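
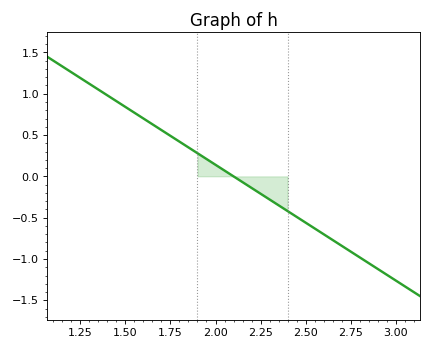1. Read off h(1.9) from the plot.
0.28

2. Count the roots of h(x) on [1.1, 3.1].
1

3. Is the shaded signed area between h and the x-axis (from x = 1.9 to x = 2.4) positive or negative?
negative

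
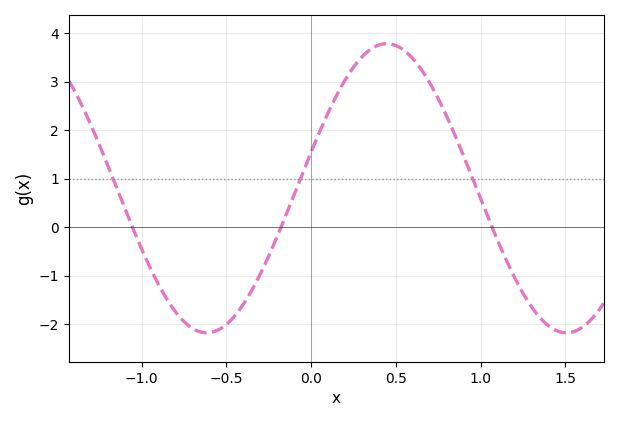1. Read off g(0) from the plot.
1.54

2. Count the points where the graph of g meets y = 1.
3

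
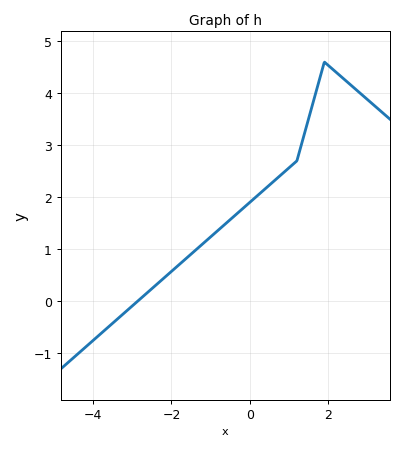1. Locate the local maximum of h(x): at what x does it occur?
1.9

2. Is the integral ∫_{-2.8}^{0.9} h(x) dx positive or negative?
positive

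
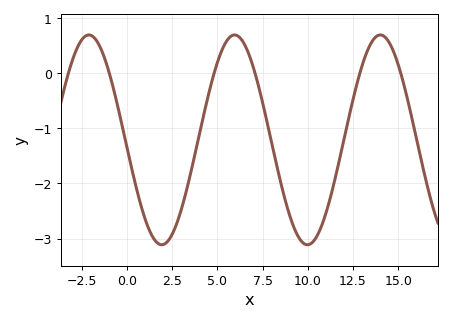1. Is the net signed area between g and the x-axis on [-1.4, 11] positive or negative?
negative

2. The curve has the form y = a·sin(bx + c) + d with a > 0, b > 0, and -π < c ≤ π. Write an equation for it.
y = 1.9sin(0.78x - 3.07) - 1.21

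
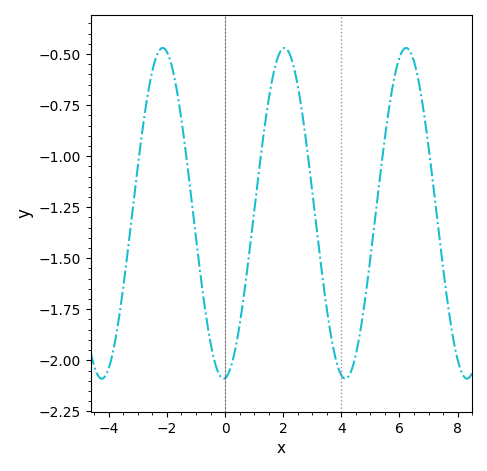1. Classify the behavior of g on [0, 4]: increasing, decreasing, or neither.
neither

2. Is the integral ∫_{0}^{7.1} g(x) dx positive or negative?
negative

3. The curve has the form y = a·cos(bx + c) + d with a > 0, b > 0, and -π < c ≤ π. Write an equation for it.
y = 0.81cos(1.5x - 3.06) - 1.28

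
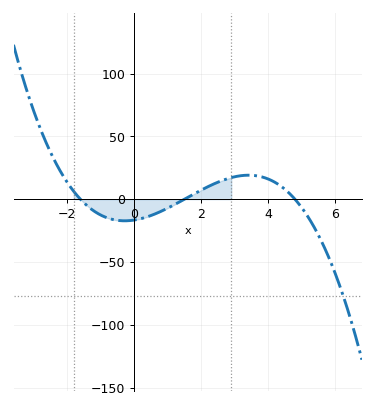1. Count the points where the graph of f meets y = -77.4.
1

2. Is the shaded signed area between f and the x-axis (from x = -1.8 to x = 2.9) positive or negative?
negative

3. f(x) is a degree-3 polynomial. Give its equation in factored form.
y = -1.44(x + 1.6)(x - 1.5)(x - 4.8)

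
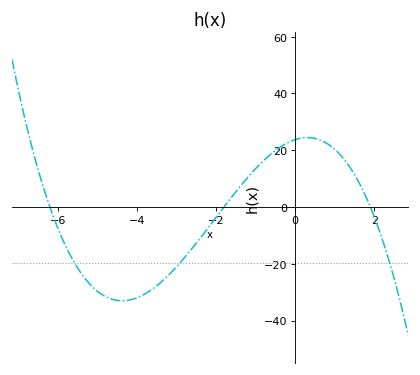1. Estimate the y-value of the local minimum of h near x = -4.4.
-34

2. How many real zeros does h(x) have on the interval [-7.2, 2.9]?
3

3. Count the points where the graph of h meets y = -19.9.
3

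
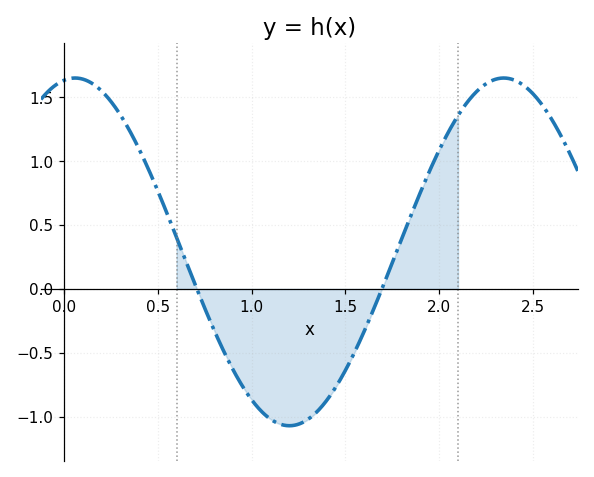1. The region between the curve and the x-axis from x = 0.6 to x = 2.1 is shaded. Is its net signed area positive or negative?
negative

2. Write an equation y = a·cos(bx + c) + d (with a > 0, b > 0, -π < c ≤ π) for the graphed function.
y = 1.36cos(2.75x - 0.162) + 0.29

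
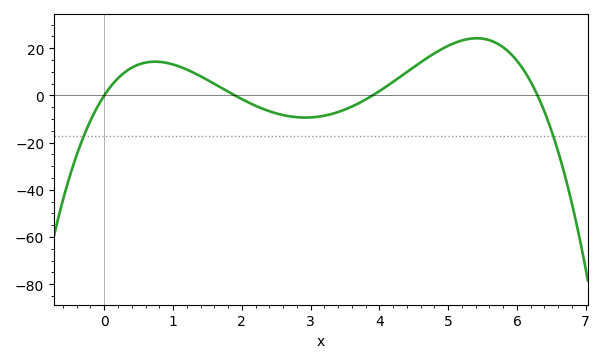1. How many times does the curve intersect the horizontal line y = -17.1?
2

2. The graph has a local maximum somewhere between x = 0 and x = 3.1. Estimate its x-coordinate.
0.8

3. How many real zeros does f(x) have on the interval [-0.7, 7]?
4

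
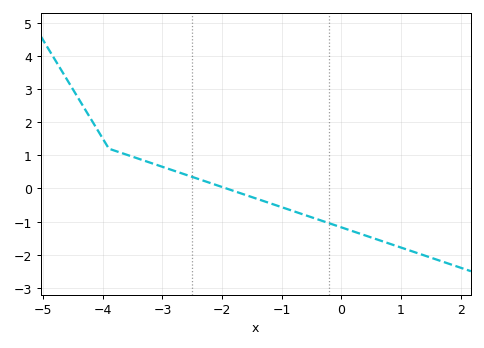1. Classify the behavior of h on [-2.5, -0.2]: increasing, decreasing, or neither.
decreasing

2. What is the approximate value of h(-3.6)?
1.02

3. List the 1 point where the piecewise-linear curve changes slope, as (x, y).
(-3.9, 1.2)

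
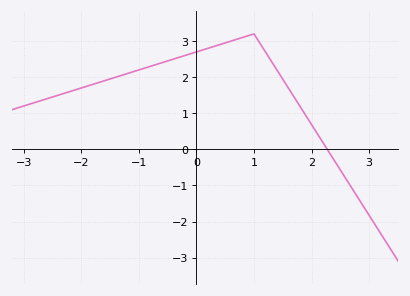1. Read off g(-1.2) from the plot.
2.1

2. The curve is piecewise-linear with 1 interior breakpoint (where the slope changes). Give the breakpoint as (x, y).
(1, 3.2)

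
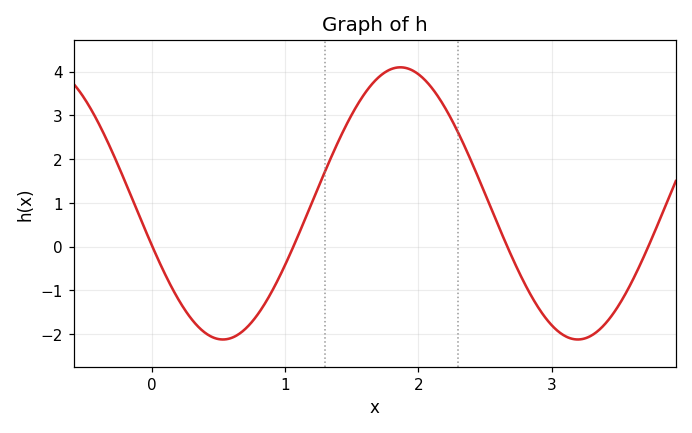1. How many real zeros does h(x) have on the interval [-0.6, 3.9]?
4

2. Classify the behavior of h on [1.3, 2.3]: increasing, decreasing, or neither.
neither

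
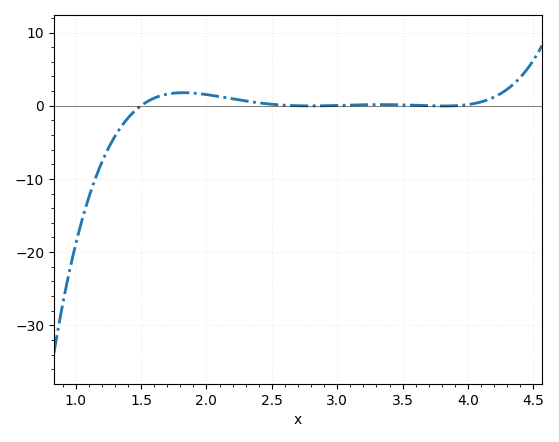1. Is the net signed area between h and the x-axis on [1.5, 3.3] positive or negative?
positive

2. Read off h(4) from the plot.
0.161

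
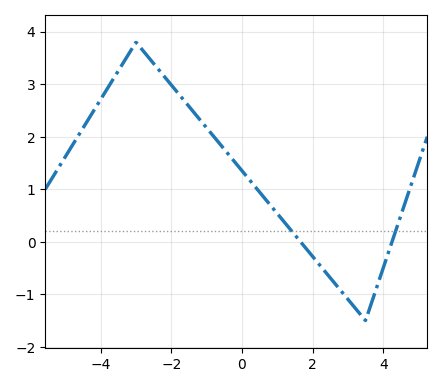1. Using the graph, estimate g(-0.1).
1.44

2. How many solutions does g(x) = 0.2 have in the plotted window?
2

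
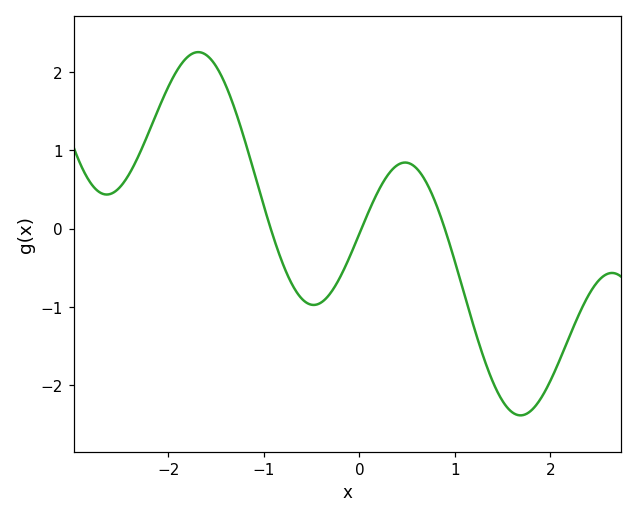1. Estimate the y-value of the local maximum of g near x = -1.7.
2.25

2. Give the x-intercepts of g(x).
-0.928, 0.022, 0.894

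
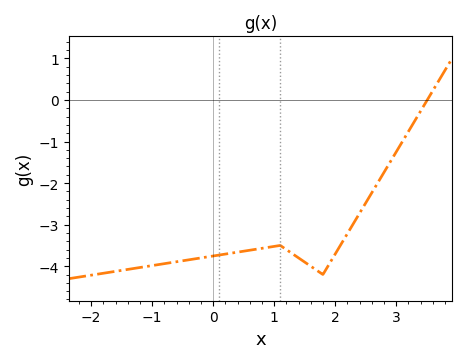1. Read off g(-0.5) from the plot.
-3.9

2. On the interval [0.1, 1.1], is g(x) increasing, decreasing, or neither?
increasing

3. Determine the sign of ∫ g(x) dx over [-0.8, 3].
negative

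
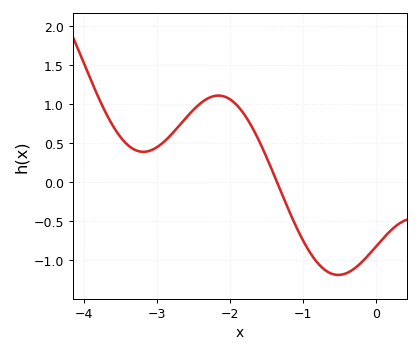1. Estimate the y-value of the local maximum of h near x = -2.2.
1.11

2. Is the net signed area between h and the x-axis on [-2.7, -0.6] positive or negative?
positive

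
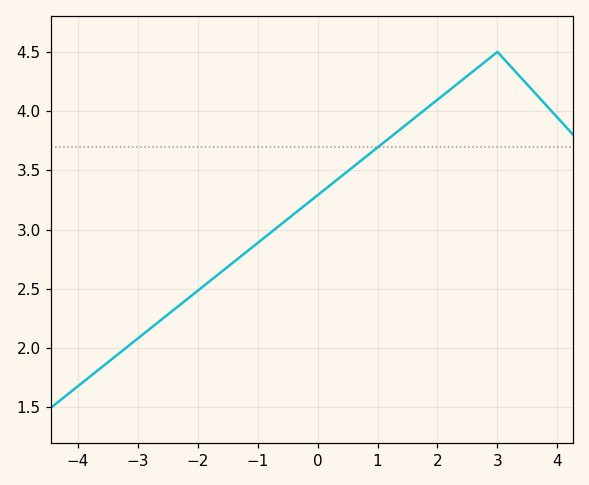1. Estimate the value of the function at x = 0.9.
3.65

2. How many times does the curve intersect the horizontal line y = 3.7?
1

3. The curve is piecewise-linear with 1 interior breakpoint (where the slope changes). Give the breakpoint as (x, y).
(3, 4.5)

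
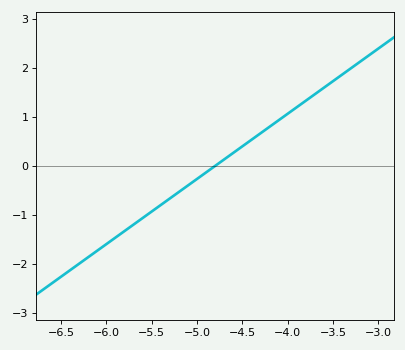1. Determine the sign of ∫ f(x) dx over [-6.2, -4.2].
negative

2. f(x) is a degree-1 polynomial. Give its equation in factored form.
y = 1.33(x + 4.8)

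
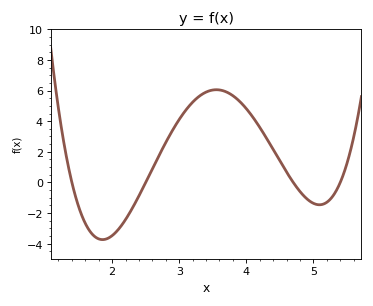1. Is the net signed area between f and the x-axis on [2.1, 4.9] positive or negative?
positive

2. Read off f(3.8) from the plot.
5.6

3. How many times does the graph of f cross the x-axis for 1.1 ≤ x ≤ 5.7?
4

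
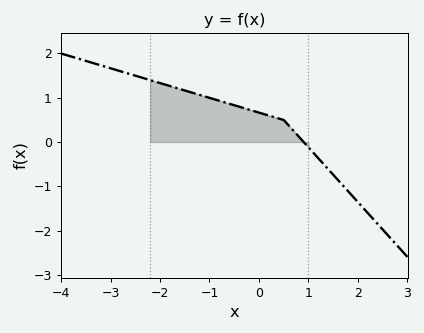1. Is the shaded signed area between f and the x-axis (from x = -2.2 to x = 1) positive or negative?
positive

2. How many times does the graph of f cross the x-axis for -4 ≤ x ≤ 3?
1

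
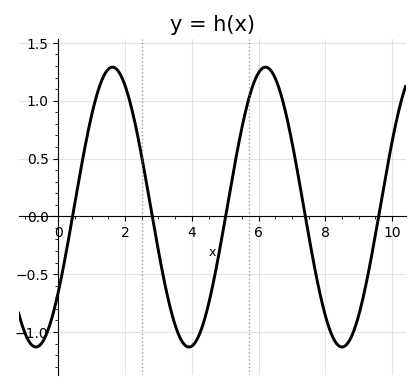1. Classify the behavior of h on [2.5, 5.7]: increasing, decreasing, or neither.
neither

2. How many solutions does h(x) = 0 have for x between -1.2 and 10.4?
5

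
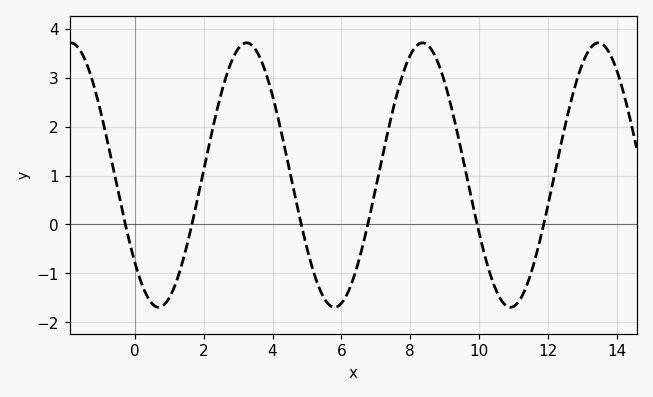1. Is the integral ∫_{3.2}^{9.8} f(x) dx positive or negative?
positive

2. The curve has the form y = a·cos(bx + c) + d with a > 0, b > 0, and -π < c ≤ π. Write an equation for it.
y = 2.7cos(1.2x + 2.3) + 1.01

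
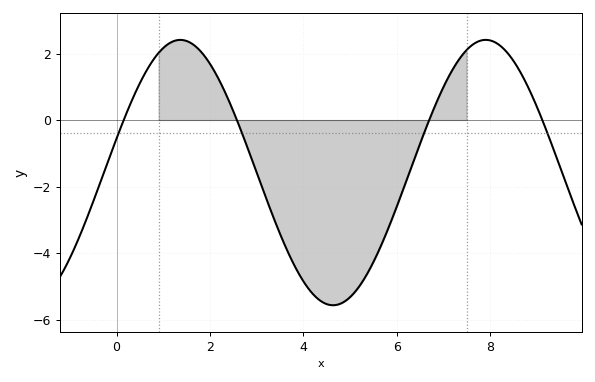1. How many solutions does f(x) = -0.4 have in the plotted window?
4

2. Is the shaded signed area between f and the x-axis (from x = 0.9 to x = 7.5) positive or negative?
negative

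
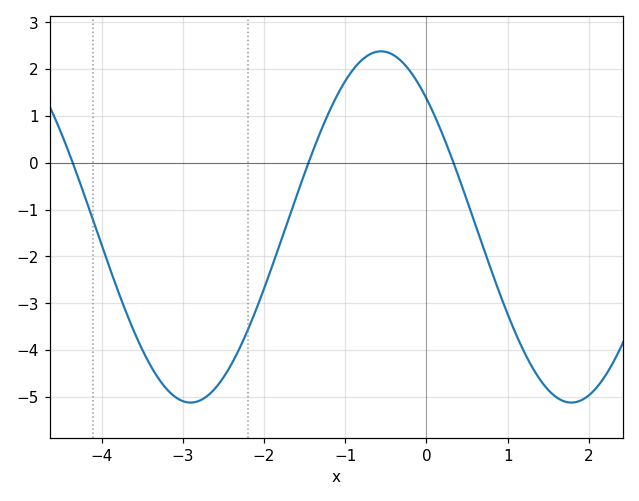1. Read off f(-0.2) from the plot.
1.95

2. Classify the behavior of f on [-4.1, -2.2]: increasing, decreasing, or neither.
neither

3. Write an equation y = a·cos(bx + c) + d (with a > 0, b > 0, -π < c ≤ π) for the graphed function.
y = 3.75cos(1.34x + 0.75) - 1.37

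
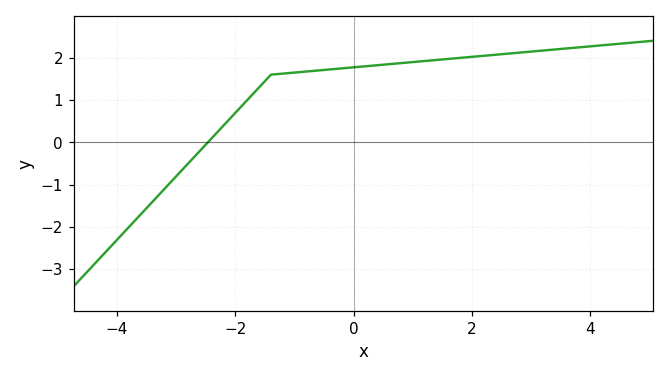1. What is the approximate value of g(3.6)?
2.2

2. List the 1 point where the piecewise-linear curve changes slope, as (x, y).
(-1.4, 1.6)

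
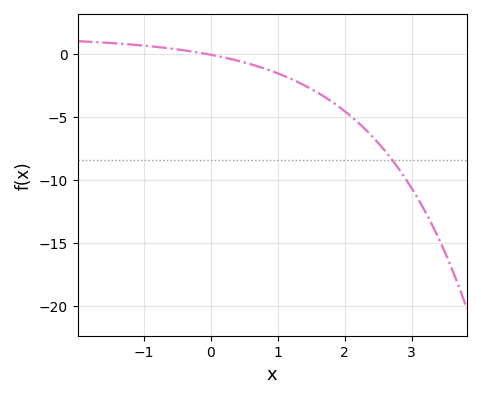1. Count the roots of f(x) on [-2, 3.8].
1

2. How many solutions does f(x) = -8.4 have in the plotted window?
1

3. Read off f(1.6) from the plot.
-3.09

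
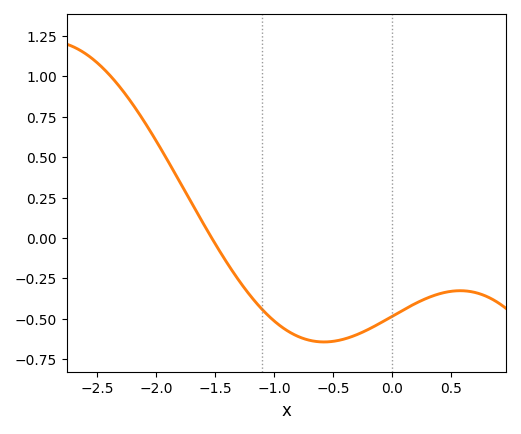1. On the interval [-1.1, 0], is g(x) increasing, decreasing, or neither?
neither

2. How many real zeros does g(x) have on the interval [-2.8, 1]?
1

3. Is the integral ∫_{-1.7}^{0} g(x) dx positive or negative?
negative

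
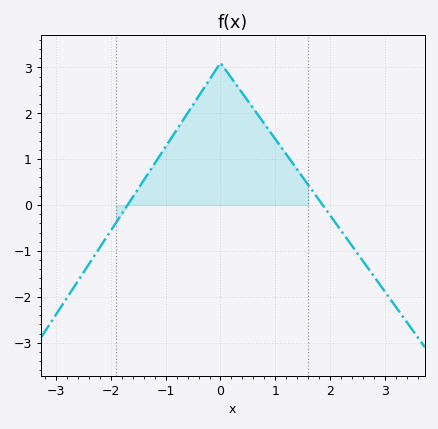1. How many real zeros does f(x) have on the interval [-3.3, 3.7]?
2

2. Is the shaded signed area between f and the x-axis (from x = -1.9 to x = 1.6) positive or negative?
positive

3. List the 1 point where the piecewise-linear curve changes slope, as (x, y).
(0, 3.1)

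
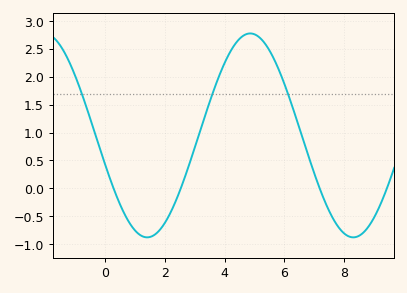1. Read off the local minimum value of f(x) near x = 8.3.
-0.88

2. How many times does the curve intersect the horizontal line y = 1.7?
3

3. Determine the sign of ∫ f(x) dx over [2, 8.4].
positive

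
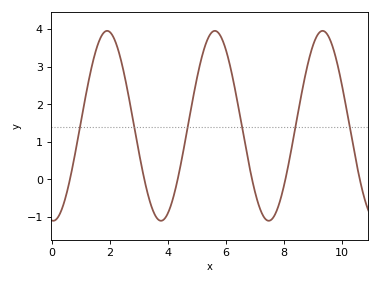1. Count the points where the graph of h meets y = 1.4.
6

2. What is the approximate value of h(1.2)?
2.36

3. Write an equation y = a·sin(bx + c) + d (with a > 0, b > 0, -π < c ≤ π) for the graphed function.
y = 2.53sin(1.69x - 1.65) + 1.43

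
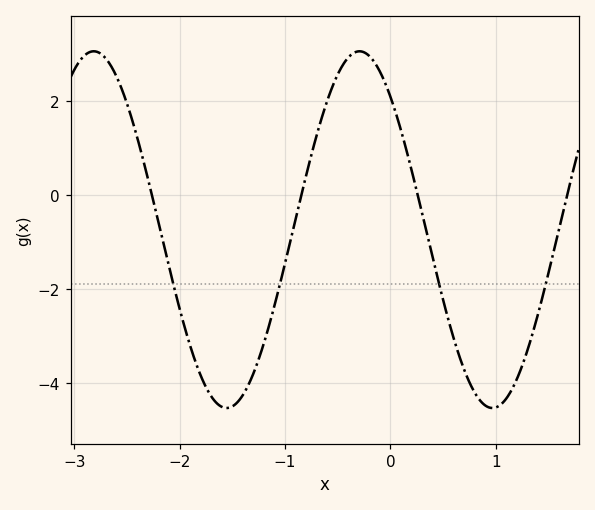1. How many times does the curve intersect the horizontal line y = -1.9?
4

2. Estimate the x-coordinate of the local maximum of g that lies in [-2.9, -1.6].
-2.8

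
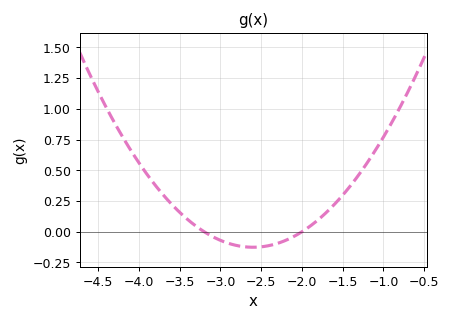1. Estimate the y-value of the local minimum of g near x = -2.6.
-0.12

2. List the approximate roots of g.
-3.2, -2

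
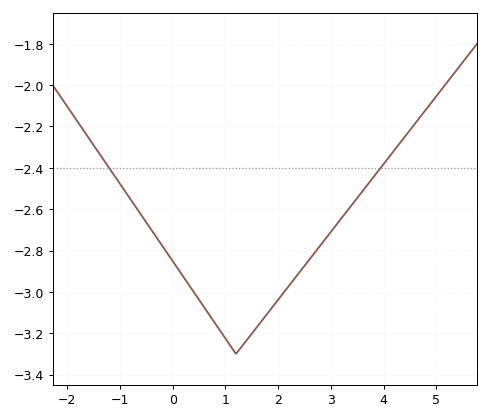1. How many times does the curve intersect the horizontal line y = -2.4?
2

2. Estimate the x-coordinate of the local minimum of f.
1.2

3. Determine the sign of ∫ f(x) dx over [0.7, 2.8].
negative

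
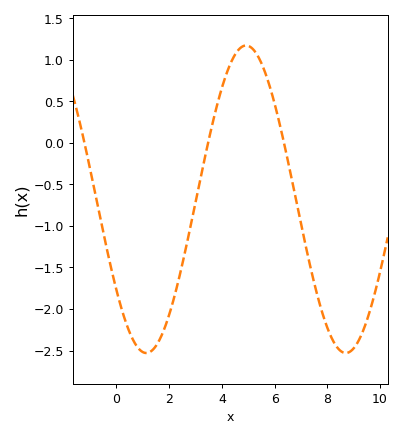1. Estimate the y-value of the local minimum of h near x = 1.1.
-2.53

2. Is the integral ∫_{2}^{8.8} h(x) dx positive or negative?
negative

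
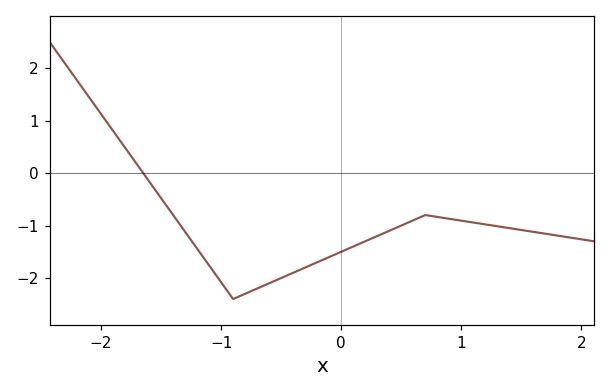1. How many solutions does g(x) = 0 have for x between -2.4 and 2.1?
1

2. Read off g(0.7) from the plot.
-0.8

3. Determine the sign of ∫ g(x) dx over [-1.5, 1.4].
negative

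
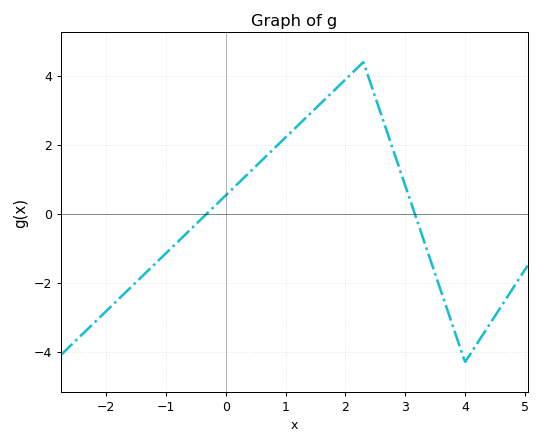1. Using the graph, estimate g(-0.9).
-0.971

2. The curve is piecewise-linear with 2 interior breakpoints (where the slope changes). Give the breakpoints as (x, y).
(2.3, 4.4); (4, -4.3)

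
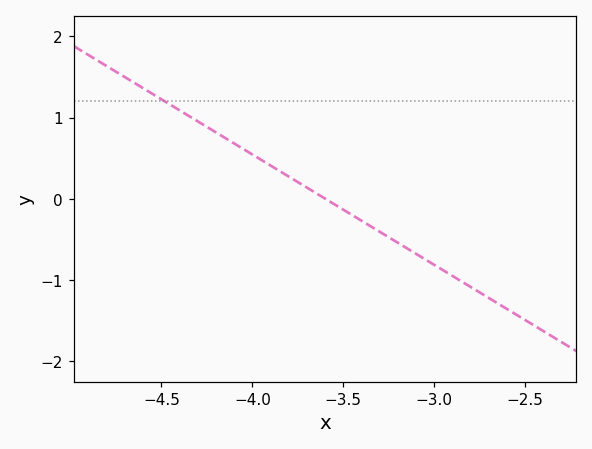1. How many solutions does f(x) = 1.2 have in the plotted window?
1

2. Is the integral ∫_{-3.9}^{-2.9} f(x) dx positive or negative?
negative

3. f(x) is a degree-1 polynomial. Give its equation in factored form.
y = -1.36(x + 3.6)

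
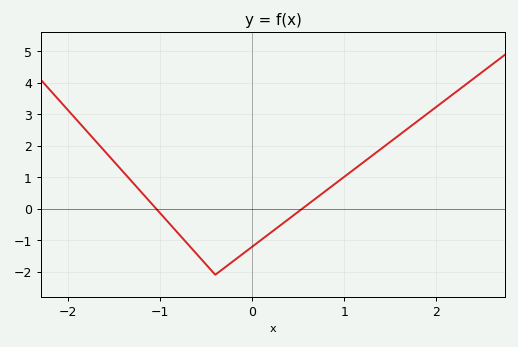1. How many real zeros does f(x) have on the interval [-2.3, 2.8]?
2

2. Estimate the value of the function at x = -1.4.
1.2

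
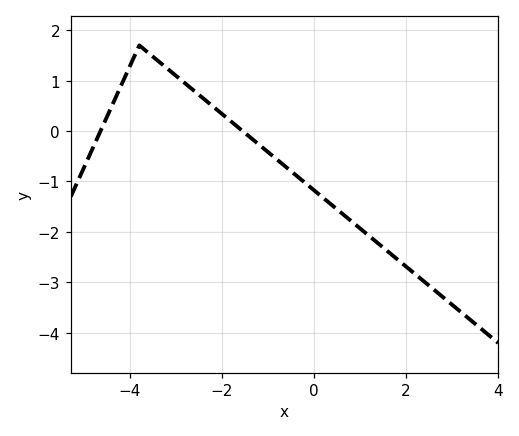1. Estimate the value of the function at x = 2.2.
-2.84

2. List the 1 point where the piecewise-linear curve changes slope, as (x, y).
(-3.8, 1.7)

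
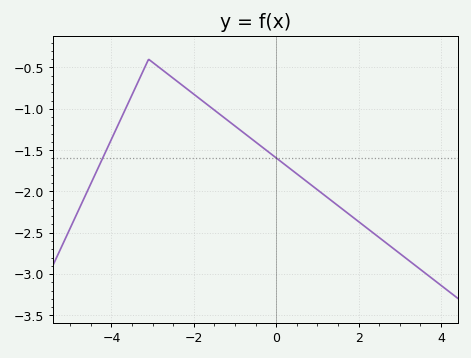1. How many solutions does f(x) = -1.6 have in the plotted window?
2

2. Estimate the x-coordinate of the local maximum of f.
-3.1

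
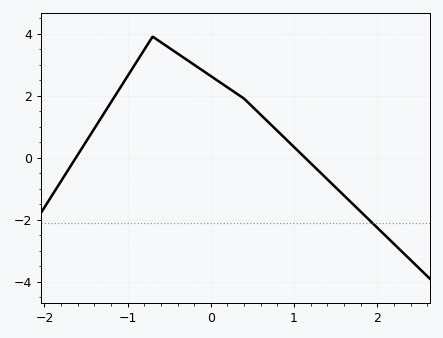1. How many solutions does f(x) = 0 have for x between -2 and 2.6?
2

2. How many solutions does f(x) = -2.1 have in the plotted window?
1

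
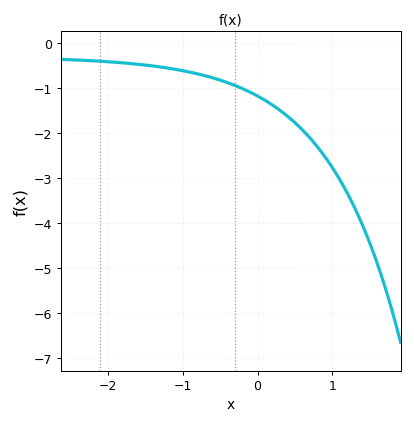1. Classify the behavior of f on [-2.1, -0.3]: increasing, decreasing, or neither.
decreasing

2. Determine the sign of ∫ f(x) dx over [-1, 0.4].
negative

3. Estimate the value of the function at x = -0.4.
-0.884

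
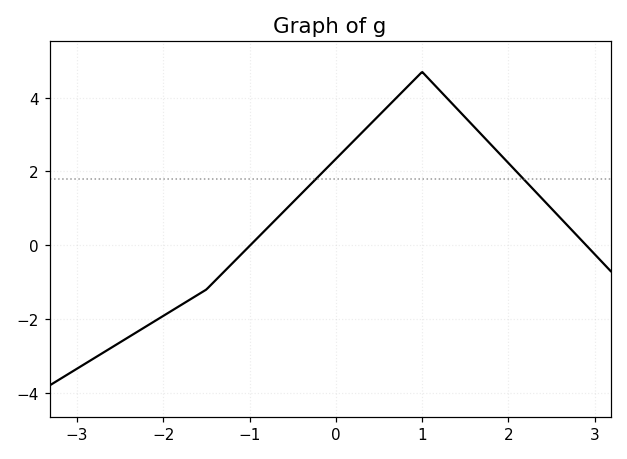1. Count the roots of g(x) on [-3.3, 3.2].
2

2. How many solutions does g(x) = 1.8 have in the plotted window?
2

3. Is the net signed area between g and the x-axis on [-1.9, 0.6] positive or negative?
positive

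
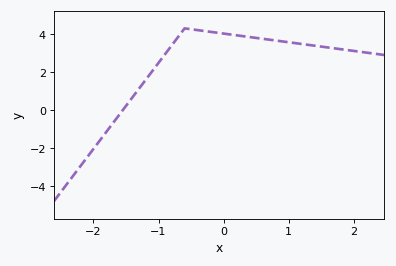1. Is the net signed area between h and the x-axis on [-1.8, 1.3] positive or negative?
positive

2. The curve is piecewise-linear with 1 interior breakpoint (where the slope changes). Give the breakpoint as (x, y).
(-0.6, 4.3)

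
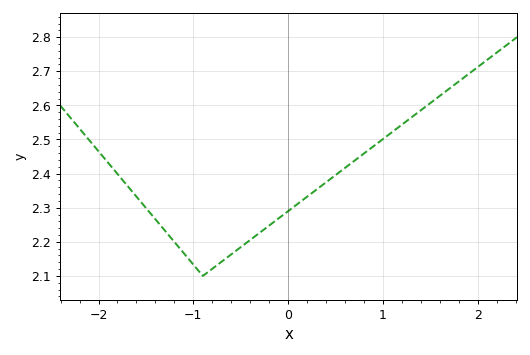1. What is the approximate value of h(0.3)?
2.35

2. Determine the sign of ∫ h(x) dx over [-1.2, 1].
positive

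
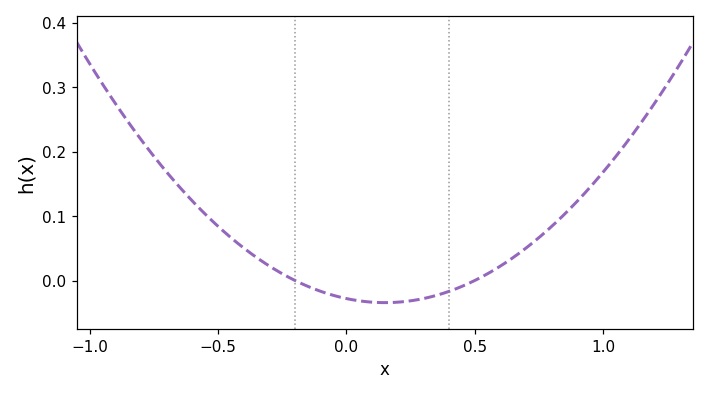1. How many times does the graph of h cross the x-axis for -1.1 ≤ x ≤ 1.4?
2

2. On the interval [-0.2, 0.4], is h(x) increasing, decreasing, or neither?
neither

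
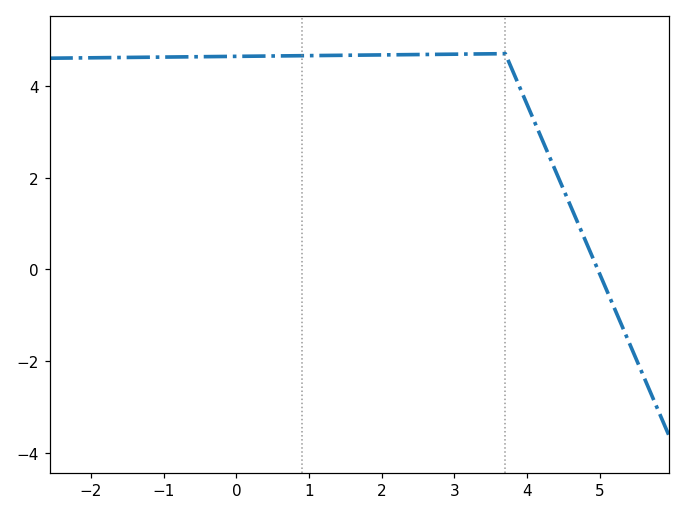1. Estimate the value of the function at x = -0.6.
4.63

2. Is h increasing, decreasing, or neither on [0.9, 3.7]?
increasing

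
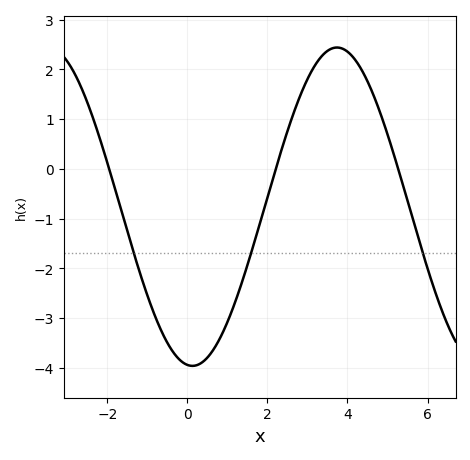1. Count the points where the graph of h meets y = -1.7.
3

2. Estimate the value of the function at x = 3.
1.8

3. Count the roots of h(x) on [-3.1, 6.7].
3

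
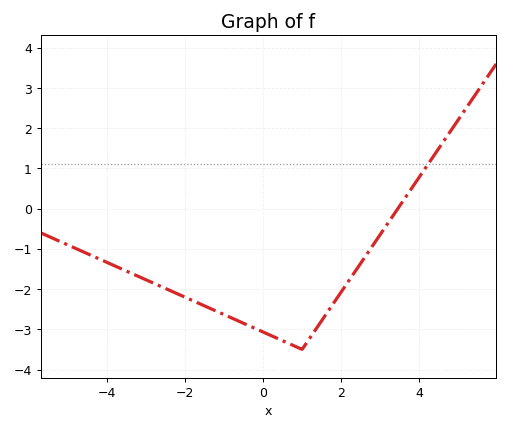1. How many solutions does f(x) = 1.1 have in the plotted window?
1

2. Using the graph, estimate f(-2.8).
-1.86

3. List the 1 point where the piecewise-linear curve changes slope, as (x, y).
(1, -3.5)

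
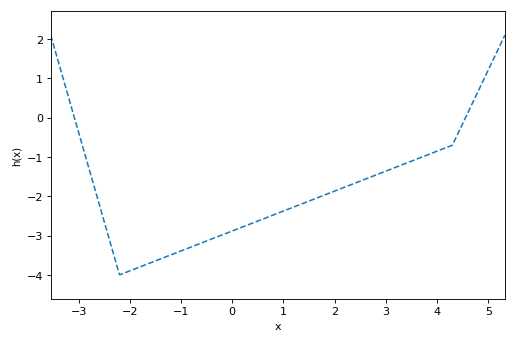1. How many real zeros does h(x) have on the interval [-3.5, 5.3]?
2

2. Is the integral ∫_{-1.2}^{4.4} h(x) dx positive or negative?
negative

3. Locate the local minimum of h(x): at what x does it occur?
-2.2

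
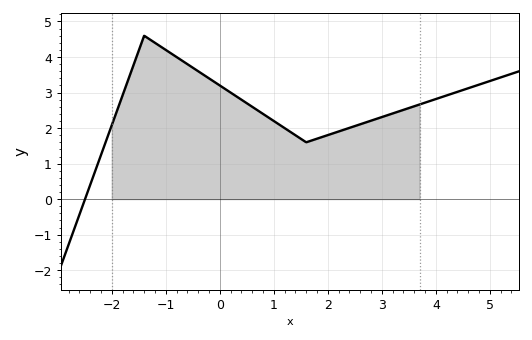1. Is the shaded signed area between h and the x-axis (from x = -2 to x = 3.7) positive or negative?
positive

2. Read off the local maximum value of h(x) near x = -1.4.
4.6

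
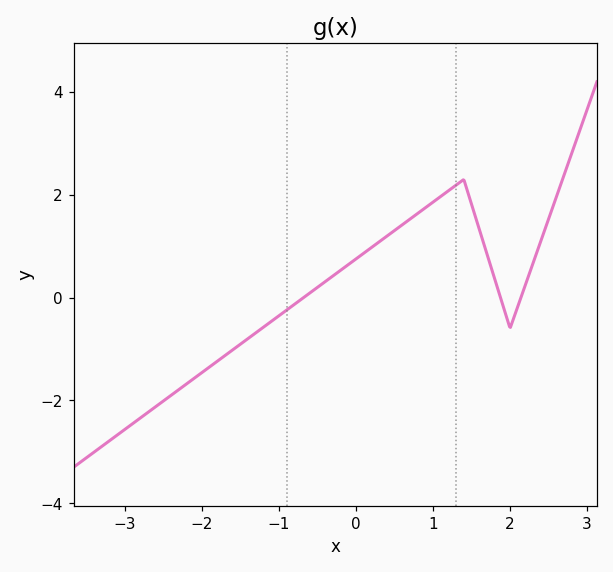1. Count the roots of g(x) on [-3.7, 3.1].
3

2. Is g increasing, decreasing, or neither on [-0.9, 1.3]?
increasing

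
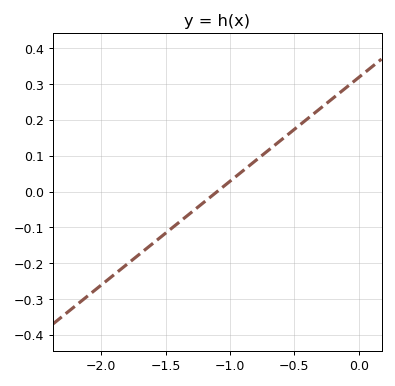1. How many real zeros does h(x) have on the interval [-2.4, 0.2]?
1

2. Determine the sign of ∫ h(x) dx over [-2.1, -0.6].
negative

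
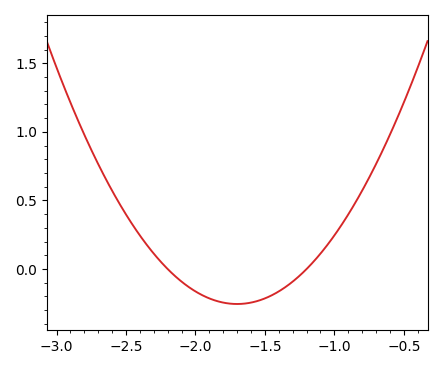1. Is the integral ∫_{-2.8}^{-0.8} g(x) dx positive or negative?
positive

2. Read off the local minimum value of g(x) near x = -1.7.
-0.25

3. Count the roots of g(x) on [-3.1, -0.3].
2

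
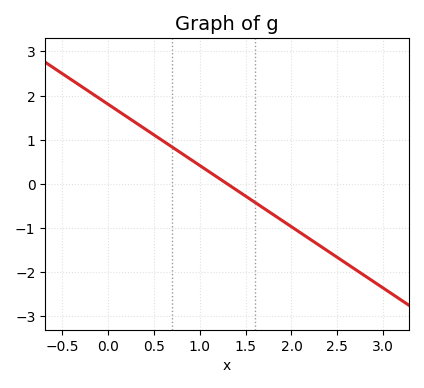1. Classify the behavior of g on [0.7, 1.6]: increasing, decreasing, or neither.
decreasing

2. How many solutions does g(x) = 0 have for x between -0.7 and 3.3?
1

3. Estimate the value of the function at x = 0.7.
0.834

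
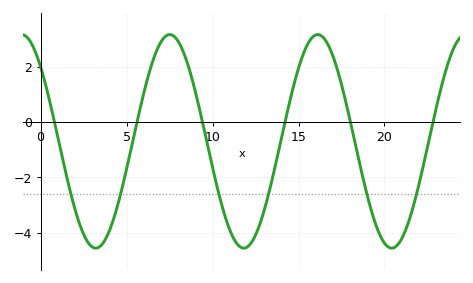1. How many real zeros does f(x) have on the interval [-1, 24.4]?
6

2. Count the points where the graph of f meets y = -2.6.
6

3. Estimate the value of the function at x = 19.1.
-3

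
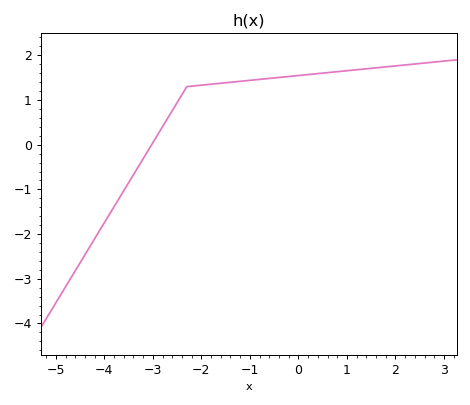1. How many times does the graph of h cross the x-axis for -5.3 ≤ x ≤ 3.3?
1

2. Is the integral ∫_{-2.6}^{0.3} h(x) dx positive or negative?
positive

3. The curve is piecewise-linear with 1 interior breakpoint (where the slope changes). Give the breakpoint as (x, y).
(-2.3, 1.3)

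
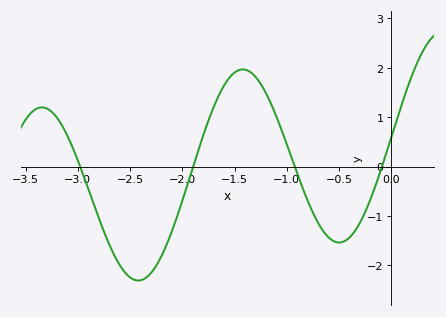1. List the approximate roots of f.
-2.98, -1.9, -0.924, -0.09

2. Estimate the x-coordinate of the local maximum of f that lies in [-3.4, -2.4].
-3.34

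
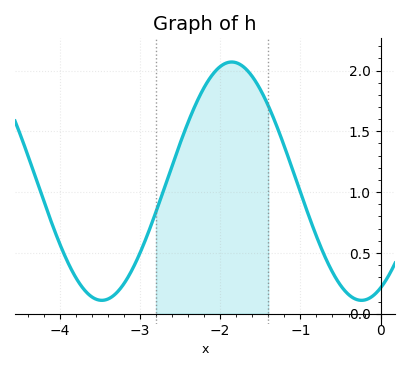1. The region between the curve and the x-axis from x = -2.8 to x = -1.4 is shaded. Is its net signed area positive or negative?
positive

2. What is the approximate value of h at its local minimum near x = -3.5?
0.11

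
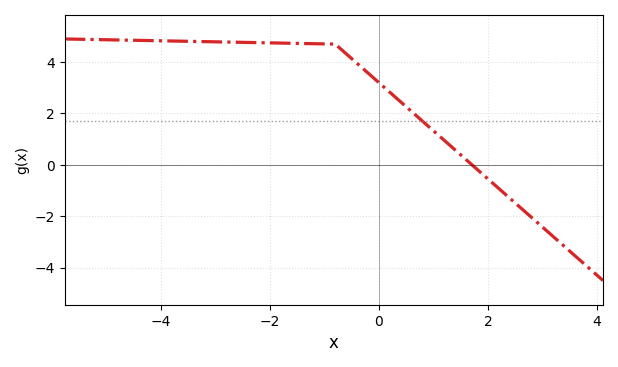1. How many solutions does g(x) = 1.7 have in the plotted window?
1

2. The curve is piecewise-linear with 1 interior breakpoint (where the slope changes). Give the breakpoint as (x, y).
(-0.8, 4.7)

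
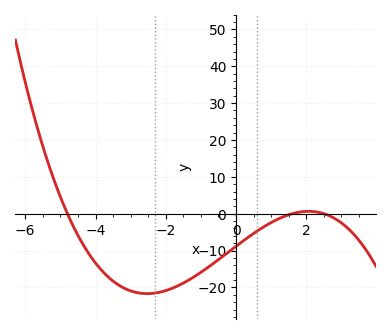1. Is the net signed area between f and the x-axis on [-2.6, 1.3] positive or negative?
negative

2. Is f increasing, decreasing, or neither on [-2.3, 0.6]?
increasing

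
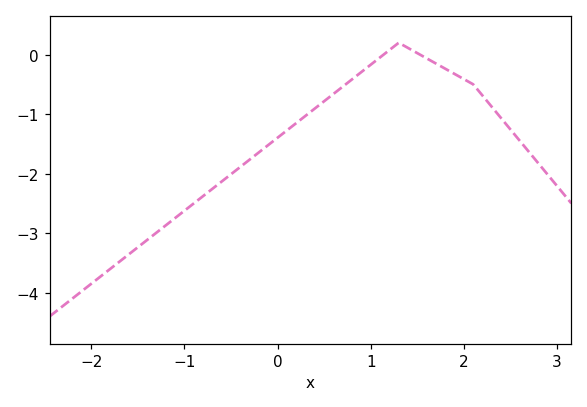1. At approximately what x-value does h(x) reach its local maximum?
1.3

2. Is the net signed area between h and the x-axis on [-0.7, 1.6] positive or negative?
negative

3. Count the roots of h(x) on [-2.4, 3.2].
2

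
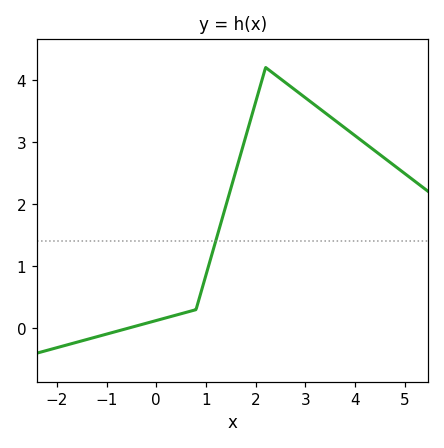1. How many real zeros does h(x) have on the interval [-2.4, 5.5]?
1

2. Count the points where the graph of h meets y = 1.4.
1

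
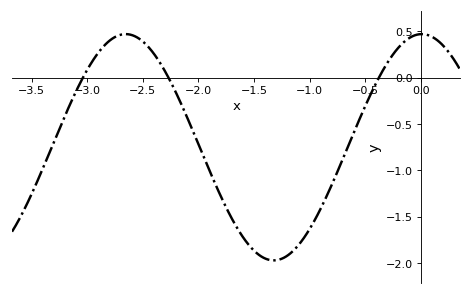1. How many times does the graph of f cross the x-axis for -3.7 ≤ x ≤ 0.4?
3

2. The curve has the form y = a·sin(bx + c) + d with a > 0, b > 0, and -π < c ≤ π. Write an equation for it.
y = 1.22sin(2.36x + 1.55) - 0.75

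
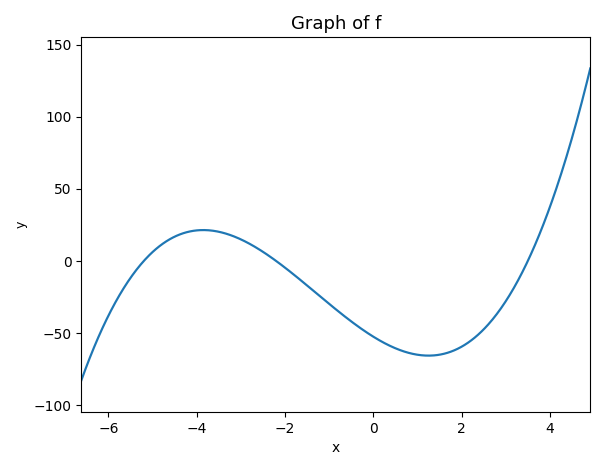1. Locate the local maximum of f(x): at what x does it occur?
-3.8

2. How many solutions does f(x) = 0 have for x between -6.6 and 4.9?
3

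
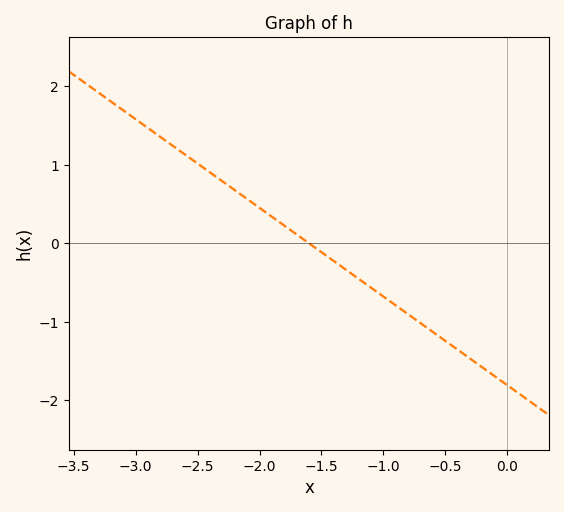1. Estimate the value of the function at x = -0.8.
-0.904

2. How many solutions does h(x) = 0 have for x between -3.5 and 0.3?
1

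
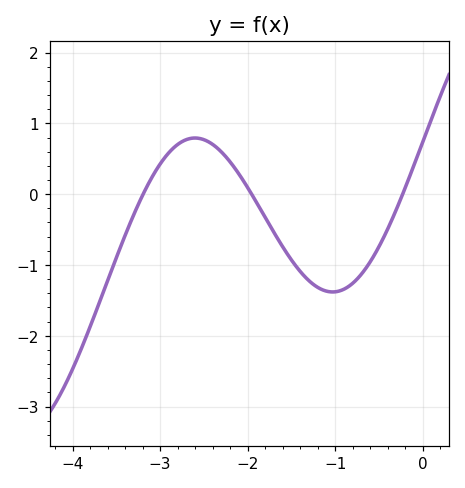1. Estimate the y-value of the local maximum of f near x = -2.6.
0.793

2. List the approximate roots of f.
-3.19, -1.95, -0.231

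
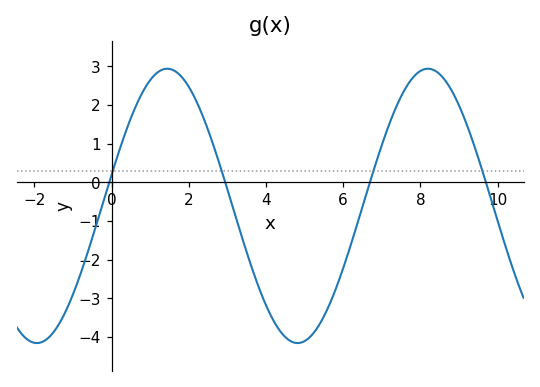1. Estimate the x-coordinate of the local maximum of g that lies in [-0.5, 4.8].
1.44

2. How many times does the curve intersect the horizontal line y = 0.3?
4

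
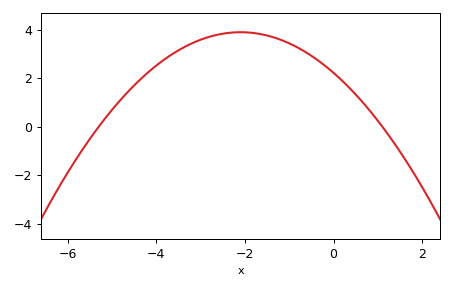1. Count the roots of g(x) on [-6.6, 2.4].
2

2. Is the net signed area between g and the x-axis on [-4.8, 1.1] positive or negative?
positive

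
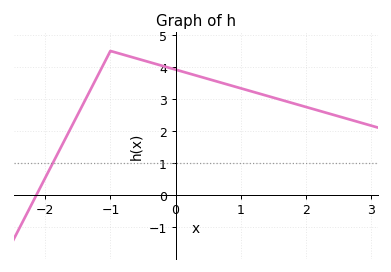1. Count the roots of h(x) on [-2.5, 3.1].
1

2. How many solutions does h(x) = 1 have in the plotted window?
1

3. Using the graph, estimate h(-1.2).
3.7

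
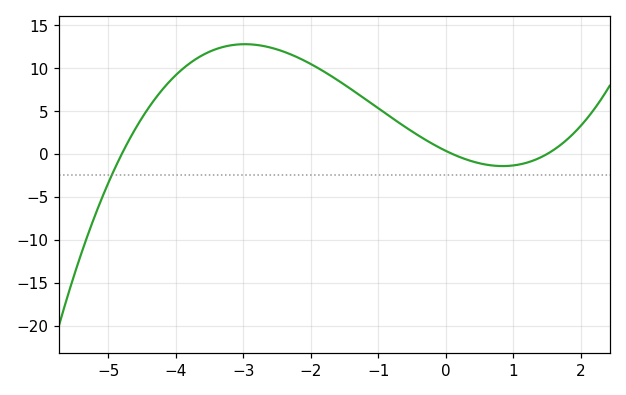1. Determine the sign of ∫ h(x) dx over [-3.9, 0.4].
positive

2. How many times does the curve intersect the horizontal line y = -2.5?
1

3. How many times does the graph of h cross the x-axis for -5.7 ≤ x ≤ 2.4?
3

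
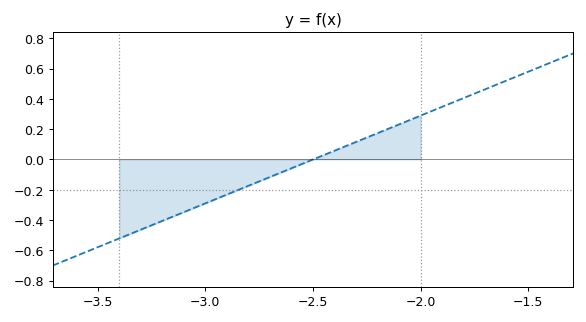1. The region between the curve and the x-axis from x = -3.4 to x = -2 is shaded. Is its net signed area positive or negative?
negative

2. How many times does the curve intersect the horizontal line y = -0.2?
1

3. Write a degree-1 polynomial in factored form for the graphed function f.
y = 0.58(x + 2.5)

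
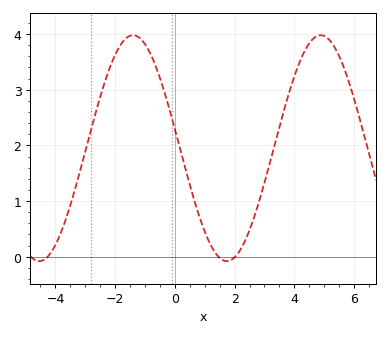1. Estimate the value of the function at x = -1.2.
3.9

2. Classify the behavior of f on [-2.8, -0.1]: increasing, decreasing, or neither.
neither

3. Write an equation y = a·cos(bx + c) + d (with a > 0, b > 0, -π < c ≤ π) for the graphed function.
y = 2.03cos(1x + 1.4) + 1.95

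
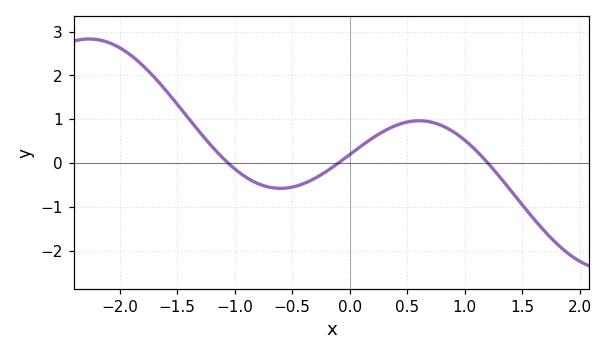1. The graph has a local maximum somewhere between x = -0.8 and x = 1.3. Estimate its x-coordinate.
0.604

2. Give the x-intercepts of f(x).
-1.06, -0.1, 1.2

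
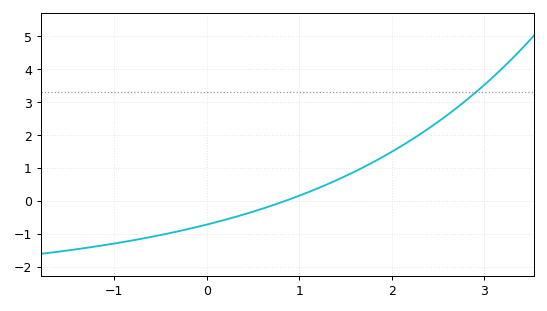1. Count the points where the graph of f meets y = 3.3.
1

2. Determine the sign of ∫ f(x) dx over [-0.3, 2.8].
positive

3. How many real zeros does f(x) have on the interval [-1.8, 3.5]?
1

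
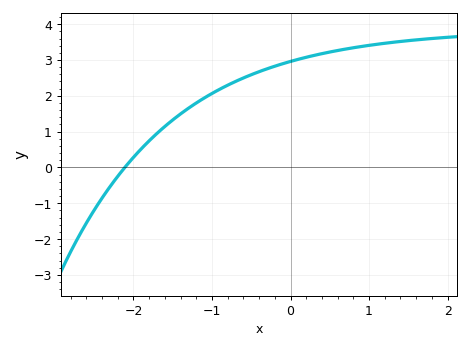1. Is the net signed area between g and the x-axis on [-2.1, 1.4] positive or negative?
positive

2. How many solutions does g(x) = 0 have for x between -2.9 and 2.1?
1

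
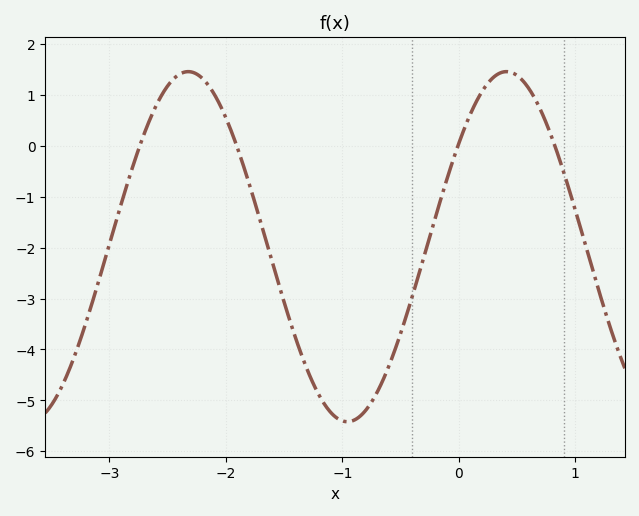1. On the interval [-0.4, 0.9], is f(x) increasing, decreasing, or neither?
neither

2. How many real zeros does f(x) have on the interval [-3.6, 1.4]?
4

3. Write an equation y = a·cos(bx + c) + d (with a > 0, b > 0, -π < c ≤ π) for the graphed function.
y = 3.44cos(2.3x - 0.94) - 1.98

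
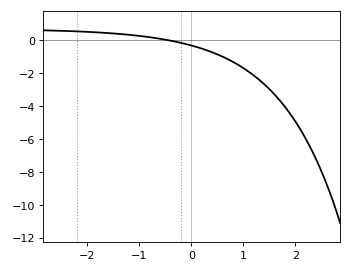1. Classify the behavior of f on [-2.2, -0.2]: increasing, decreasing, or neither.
decreasing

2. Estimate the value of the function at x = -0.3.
0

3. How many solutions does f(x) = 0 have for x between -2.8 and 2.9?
1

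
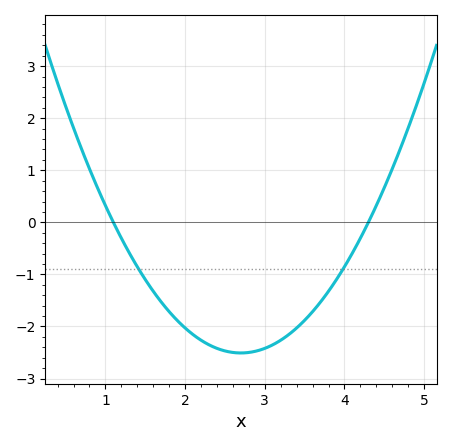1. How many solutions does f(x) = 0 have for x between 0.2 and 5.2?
2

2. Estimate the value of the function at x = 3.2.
-2.3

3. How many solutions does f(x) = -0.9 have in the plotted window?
2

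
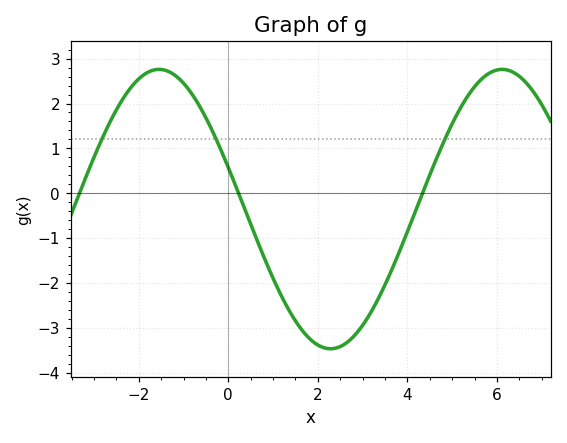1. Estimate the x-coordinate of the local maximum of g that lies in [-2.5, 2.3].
-1.55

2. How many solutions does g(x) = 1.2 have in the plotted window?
3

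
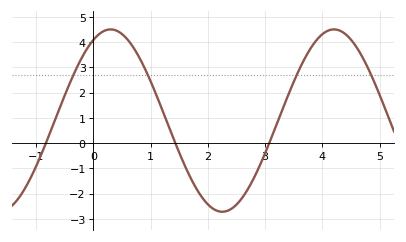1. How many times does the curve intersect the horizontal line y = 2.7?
4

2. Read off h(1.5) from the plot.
-0.391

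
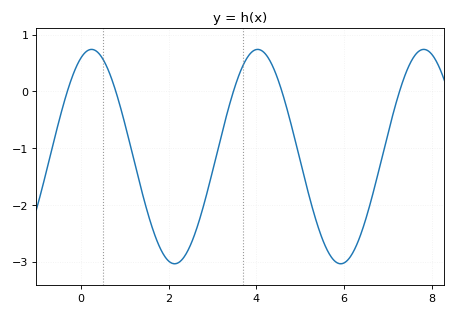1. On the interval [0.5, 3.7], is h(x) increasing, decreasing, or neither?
neither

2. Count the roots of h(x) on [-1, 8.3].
5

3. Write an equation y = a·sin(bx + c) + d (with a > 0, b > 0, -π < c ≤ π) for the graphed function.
y = 1.89sin(1.66x + 1.16) - 1.15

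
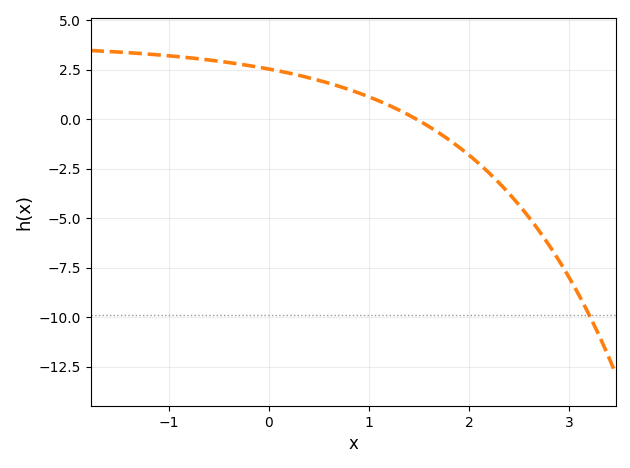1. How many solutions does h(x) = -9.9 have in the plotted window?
1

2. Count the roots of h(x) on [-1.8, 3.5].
1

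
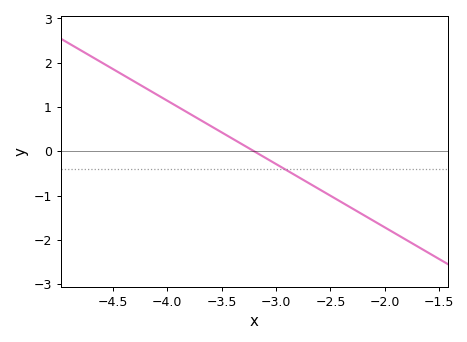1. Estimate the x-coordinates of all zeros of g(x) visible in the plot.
-3.2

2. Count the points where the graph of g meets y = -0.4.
1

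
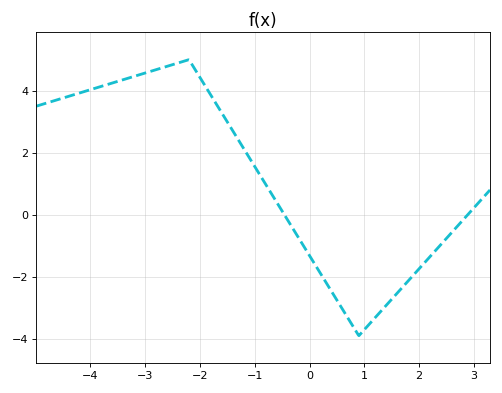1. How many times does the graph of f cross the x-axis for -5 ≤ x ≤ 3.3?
2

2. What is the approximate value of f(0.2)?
-1.89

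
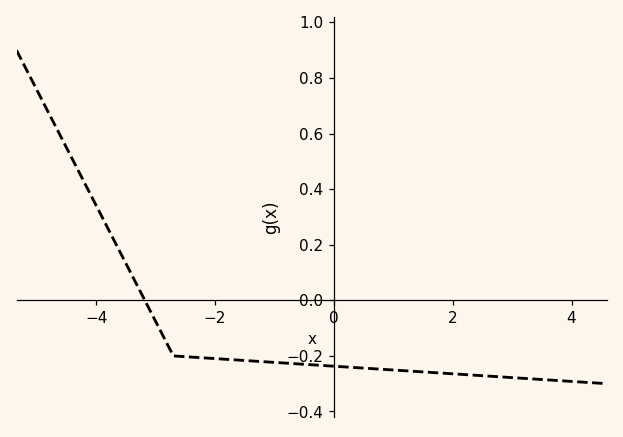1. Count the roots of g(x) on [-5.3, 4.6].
1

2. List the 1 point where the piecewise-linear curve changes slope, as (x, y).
(-2.7, -0.2)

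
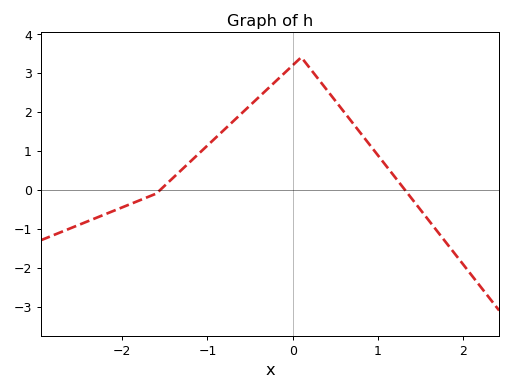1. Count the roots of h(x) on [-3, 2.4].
2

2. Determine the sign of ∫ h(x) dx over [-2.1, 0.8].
positive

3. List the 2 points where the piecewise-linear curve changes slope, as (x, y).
(-1.6, -0.1); (0.1, 3.4)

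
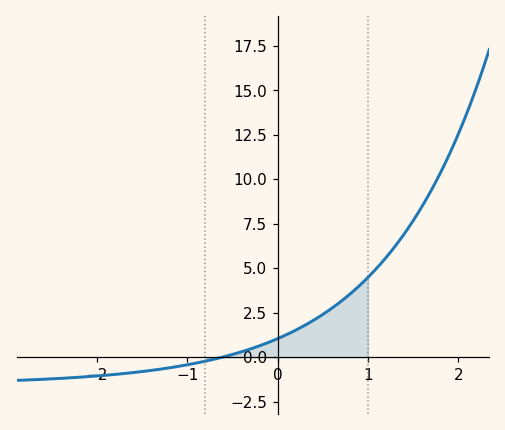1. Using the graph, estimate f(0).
1.05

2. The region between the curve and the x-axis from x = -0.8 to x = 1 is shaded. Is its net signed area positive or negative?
positive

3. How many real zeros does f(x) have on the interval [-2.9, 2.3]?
1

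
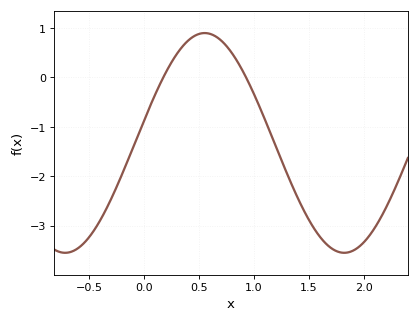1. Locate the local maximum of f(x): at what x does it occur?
0.55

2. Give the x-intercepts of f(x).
0.174, 0.926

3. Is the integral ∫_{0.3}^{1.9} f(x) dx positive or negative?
negative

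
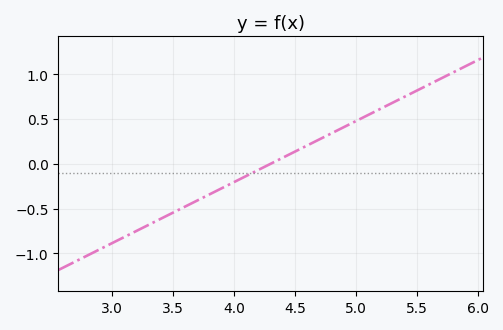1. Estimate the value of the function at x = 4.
-0.2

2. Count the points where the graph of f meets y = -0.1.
1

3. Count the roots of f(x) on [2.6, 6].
1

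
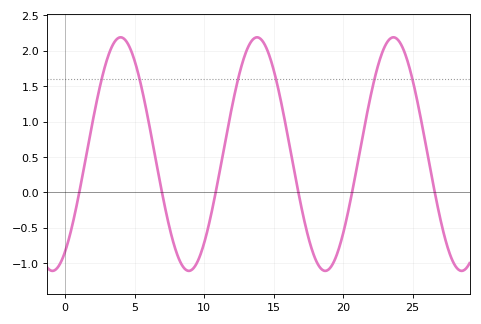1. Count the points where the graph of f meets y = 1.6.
6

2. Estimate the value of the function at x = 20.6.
-0.05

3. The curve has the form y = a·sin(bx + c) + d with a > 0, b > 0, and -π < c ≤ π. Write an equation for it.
y = 1.65sin(0.64x - 0.98) + 0.54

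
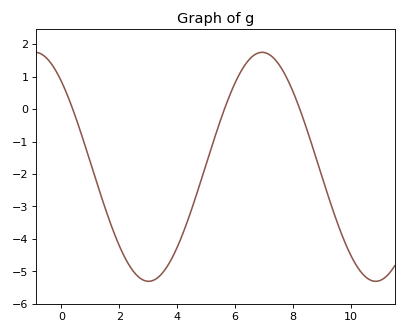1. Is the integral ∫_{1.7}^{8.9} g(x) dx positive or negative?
negative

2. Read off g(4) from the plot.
-4.27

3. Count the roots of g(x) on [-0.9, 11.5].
3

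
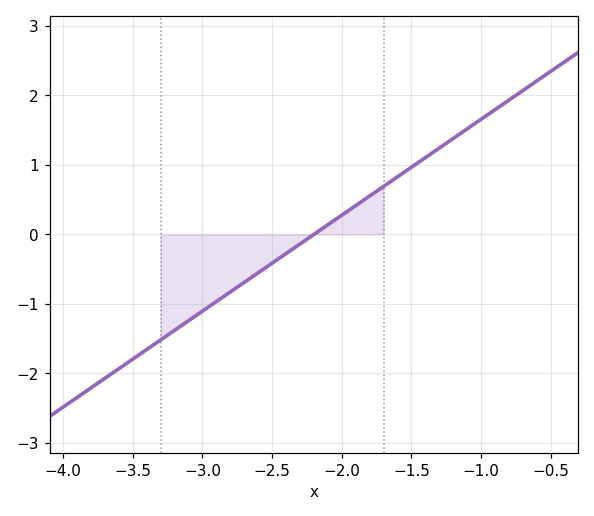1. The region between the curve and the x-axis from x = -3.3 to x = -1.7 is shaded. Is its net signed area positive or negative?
negative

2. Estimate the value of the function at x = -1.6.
0.828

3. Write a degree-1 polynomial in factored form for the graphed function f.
y = 1.38(x + 2.2)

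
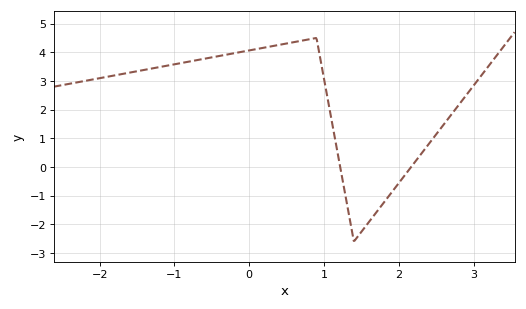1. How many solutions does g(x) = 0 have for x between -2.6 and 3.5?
2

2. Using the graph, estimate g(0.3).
4.2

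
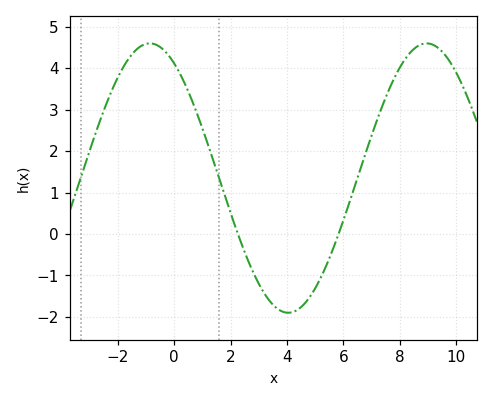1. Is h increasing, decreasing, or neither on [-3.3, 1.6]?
neither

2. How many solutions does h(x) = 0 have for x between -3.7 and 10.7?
2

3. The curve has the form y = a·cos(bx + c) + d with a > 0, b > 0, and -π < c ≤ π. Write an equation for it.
y = 3.25cos(0.64x + 0.552) + 1.35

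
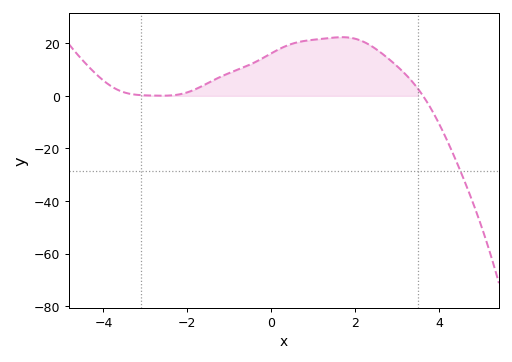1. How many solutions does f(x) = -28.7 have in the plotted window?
1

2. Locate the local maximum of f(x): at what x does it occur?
1.69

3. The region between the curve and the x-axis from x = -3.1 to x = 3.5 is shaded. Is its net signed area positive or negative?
positive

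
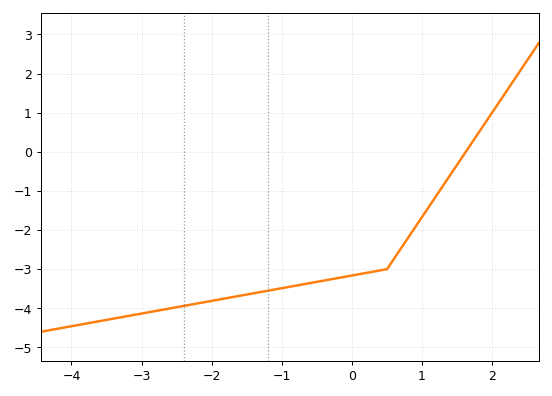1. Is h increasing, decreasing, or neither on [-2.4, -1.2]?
increasing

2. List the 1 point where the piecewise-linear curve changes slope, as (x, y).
(0.5, -3)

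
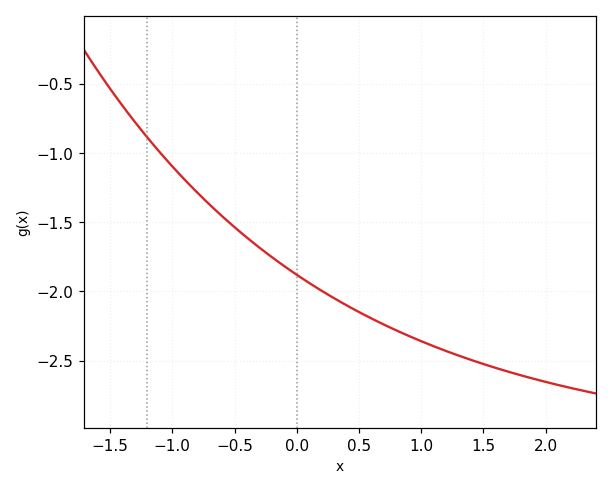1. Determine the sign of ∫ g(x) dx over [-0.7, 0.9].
negative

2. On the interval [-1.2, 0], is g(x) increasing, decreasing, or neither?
decreasing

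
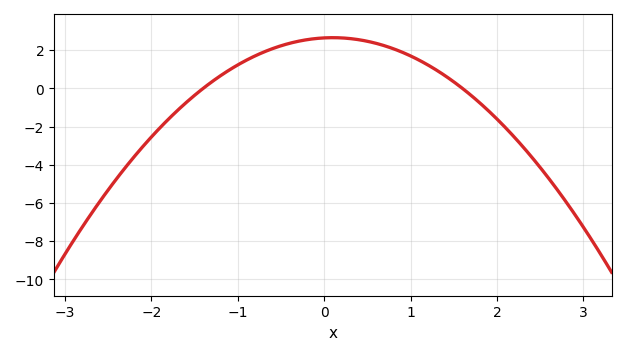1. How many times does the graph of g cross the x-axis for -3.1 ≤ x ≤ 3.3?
2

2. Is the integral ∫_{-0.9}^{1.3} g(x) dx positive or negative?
positive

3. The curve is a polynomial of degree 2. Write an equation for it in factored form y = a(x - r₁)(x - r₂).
y = -1.18(x + 1.4)(x - 1.6)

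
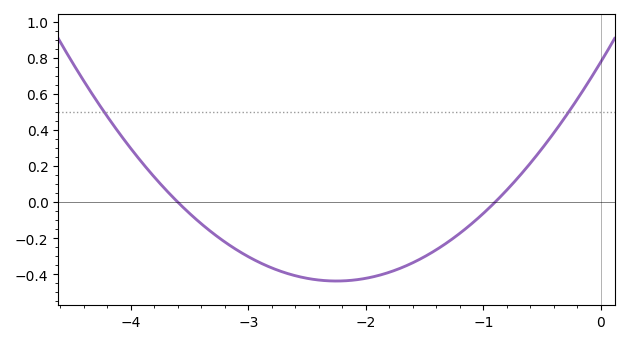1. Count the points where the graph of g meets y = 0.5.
2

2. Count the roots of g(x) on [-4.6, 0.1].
2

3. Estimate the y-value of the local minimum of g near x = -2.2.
-0.437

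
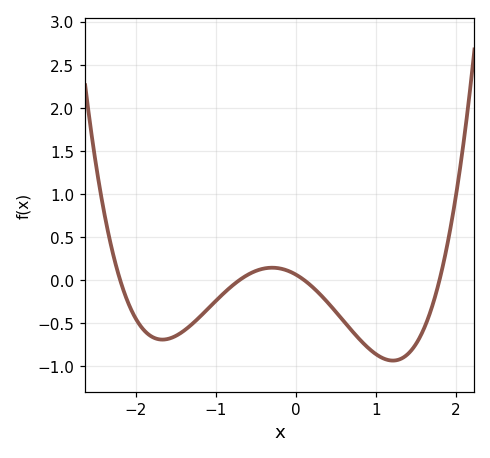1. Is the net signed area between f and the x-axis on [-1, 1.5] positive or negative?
negative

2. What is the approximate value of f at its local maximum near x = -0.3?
0.14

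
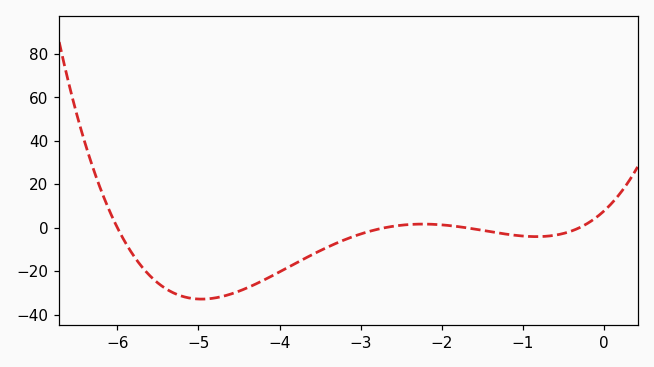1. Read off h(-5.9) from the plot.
-6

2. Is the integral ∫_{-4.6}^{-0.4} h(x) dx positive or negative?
negative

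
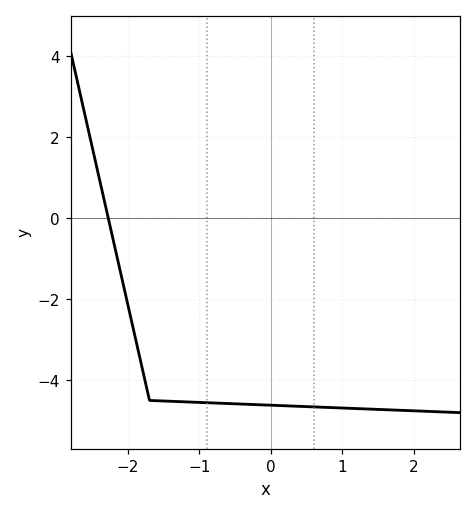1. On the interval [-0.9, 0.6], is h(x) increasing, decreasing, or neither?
decreasing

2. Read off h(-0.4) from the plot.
-4.59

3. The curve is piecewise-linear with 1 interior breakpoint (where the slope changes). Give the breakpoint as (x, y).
(-1.7, -4.5)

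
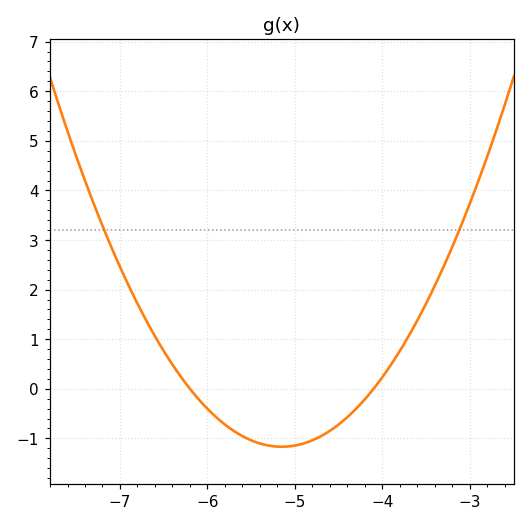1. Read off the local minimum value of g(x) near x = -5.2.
-1.2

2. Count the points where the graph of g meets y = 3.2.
2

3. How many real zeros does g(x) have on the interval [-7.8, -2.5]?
2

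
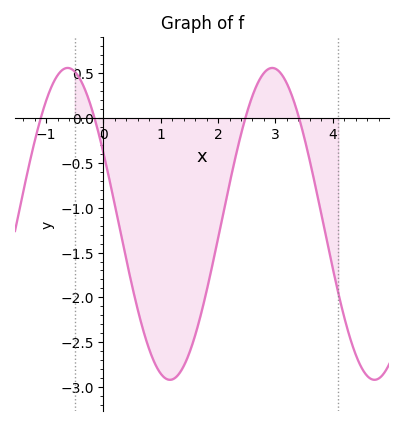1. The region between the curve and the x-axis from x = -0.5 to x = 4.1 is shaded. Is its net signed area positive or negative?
negative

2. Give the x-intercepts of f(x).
-1.09, -0.156, 2.48, 3.41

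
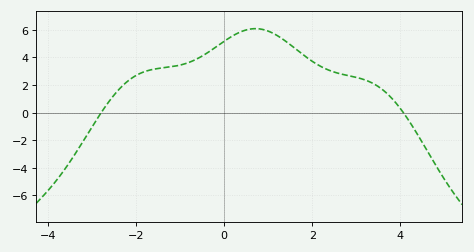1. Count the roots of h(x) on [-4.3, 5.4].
2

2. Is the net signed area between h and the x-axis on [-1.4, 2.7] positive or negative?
positive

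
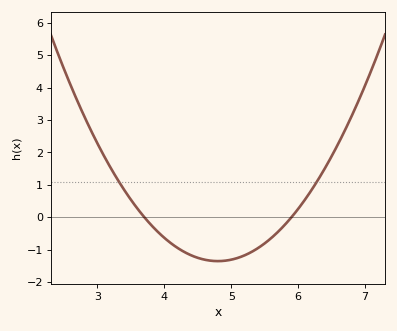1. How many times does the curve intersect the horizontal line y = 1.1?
2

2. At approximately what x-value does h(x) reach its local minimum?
4.8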